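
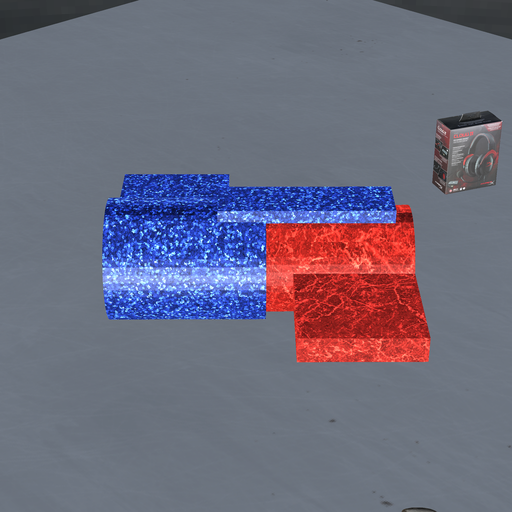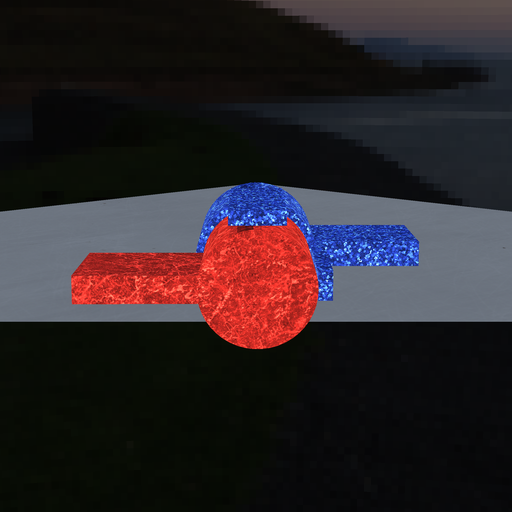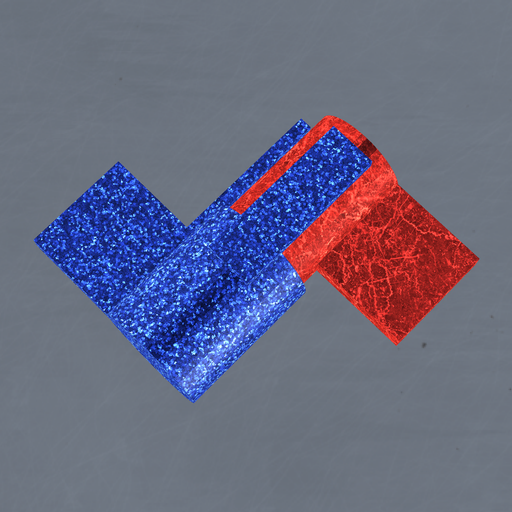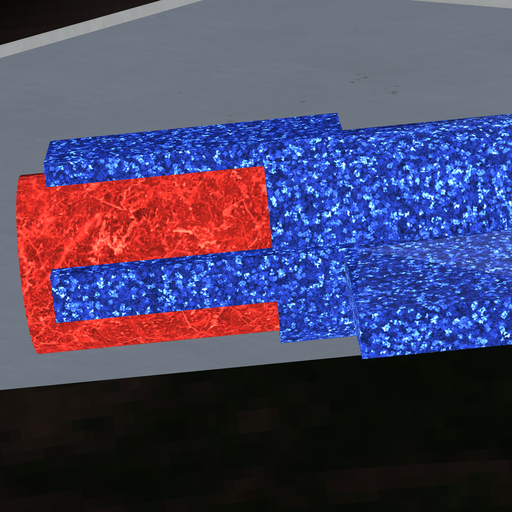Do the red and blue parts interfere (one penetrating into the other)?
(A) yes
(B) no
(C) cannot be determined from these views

(A) yes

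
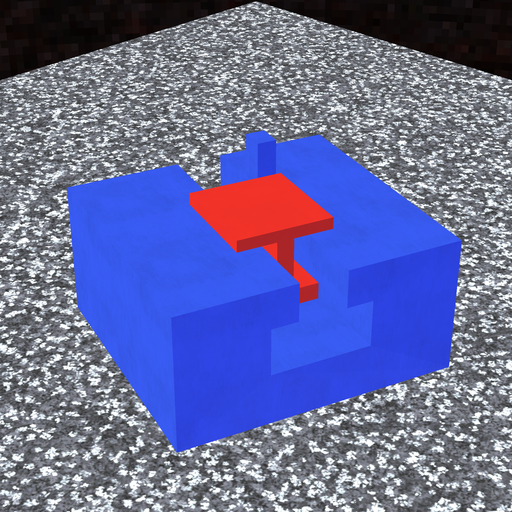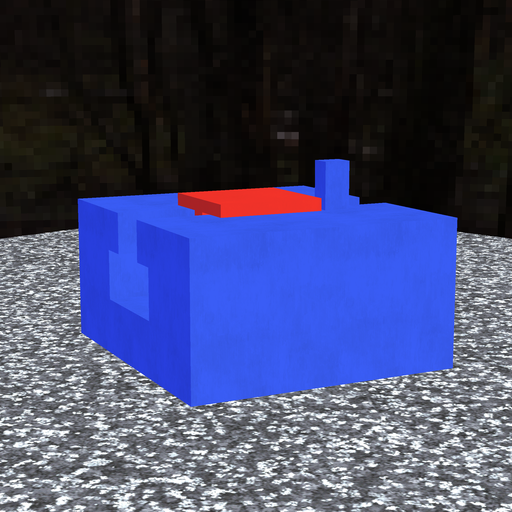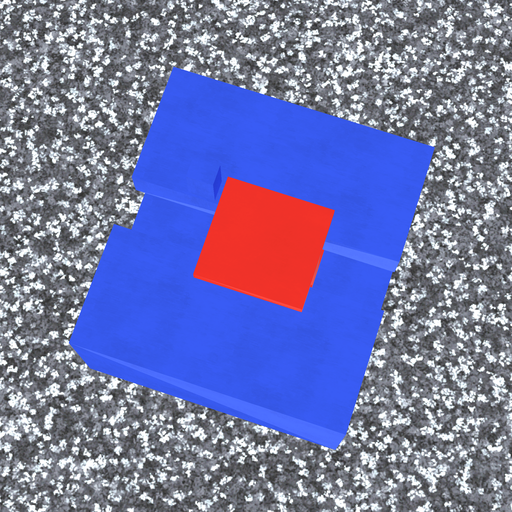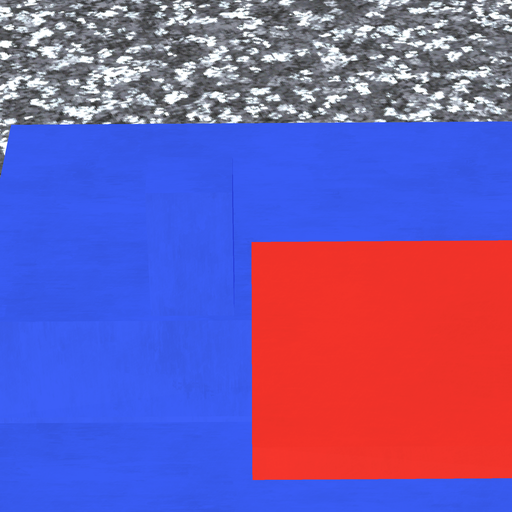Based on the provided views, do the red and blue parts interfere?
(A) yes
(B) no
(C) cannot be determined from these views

(B) no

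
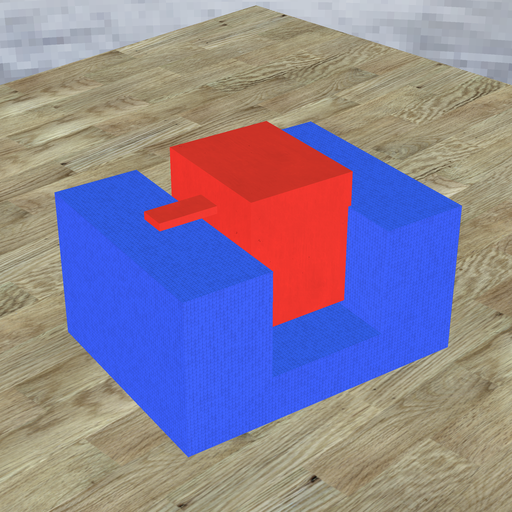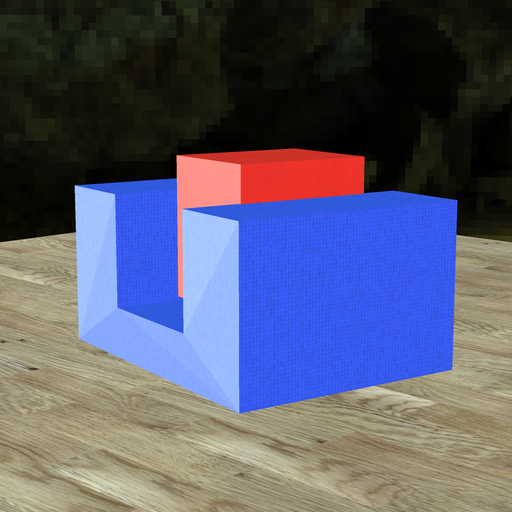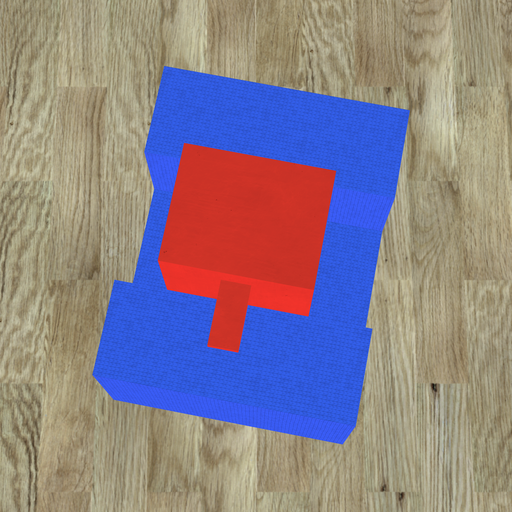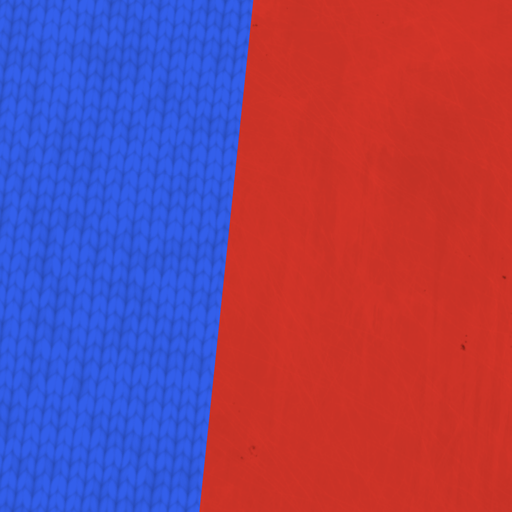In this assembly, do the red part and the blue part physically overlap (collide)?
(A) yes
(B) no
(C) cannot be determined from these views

(A) yes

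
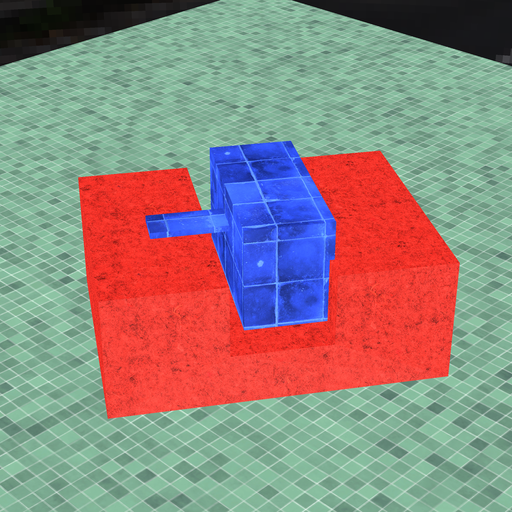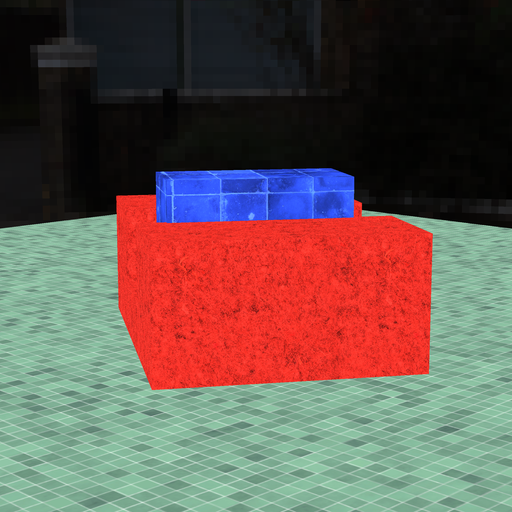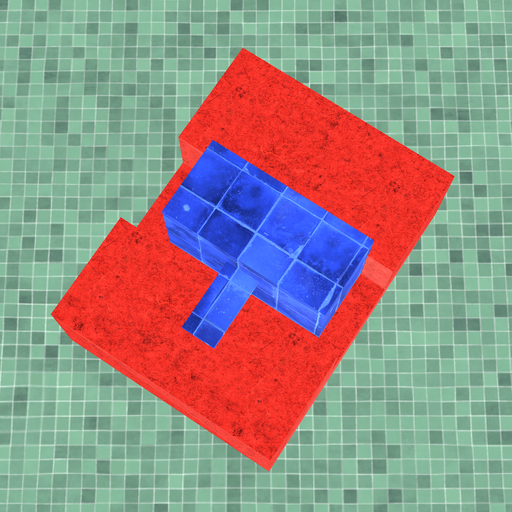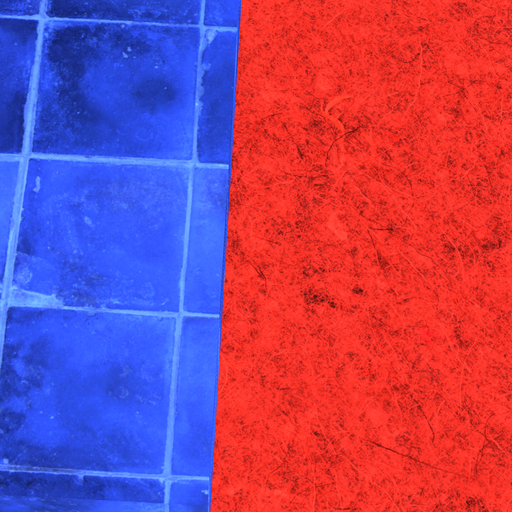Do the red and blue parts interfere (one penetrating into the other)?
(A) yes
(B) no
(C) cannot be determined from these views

(A) yes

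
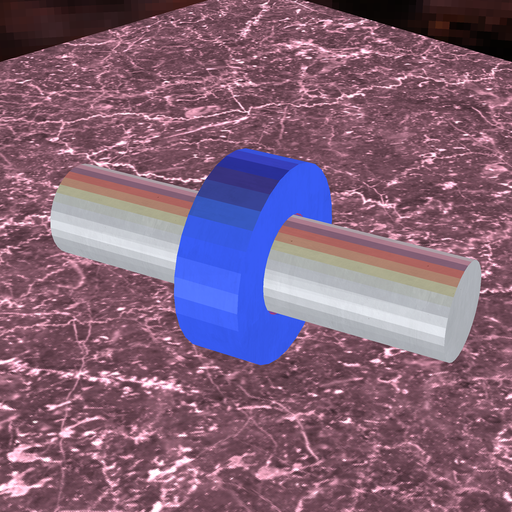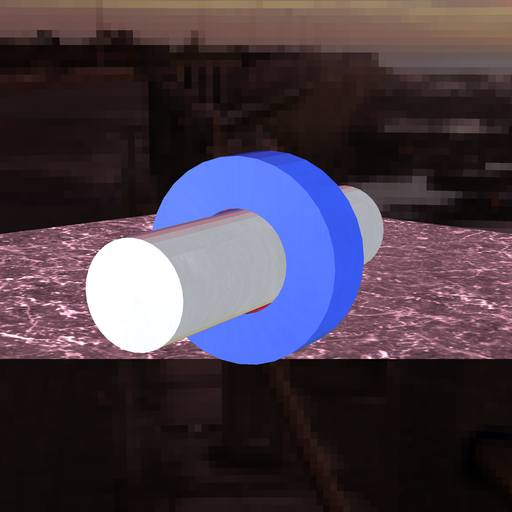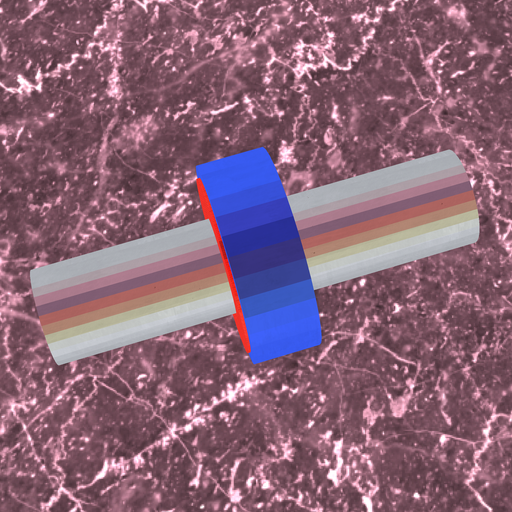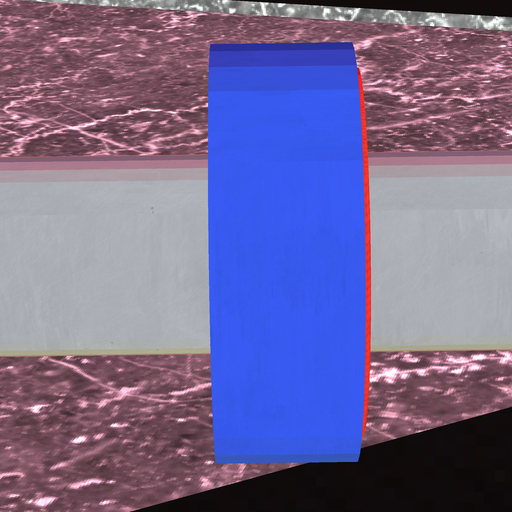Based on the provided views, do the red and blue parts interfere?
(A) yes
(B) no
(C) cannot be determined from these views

(A) yes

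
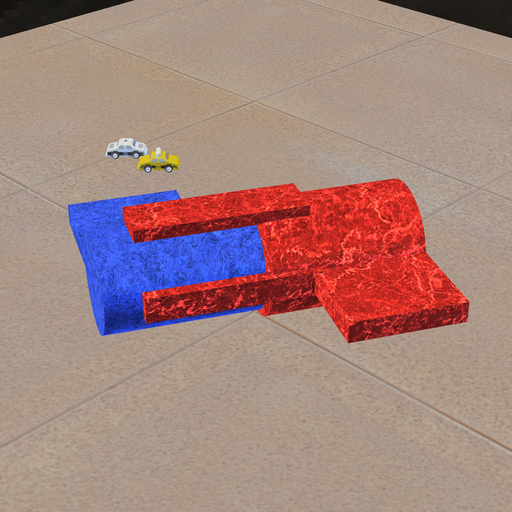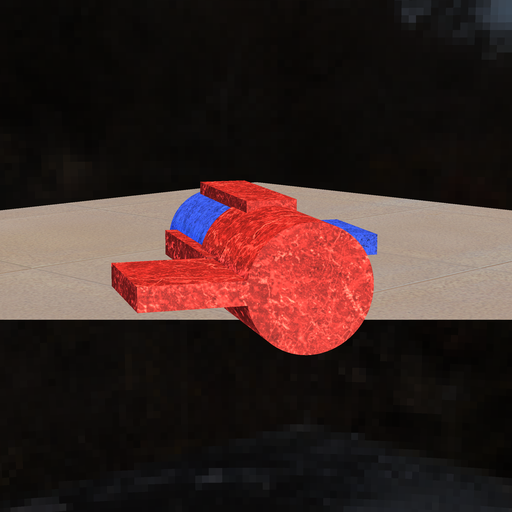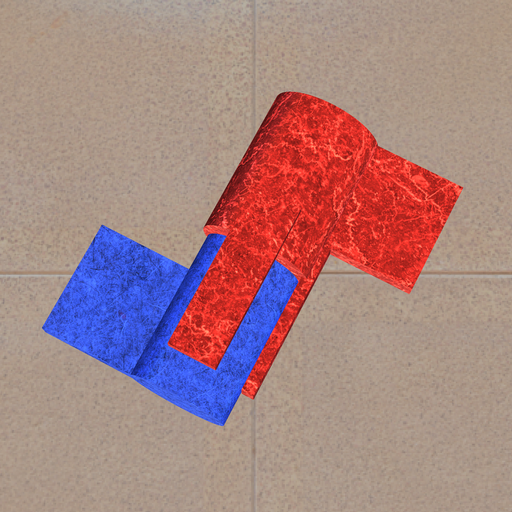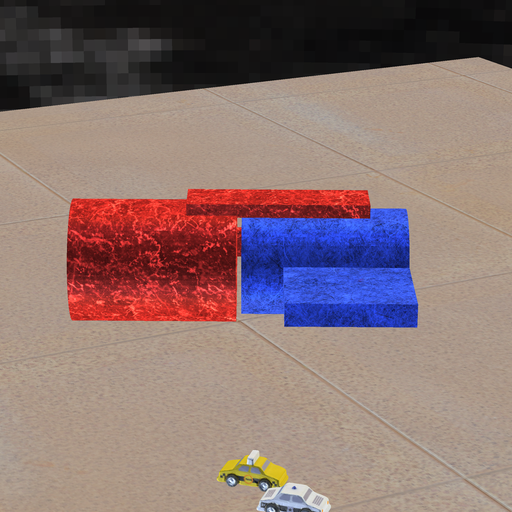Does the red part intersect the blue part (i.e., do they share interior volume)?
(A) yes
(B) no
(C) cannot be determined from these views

(B) no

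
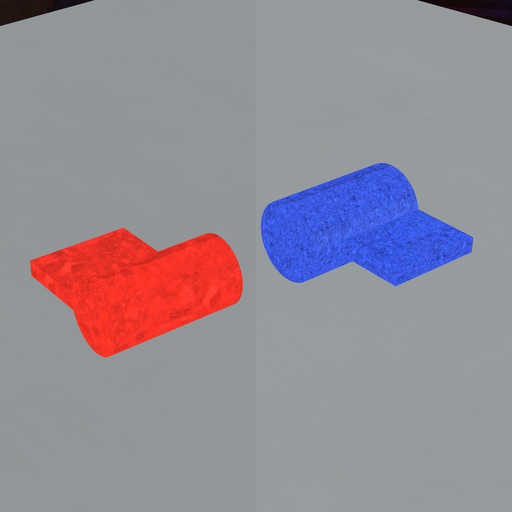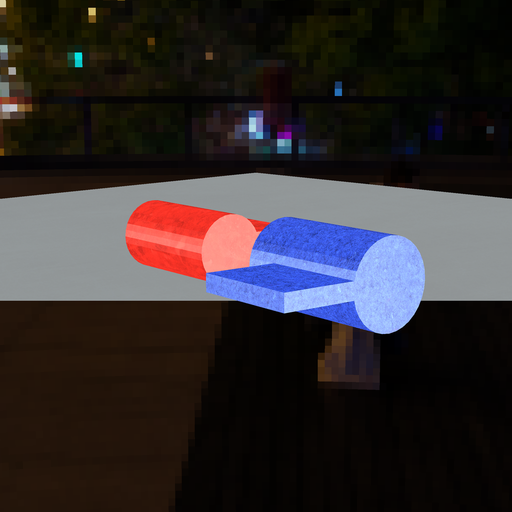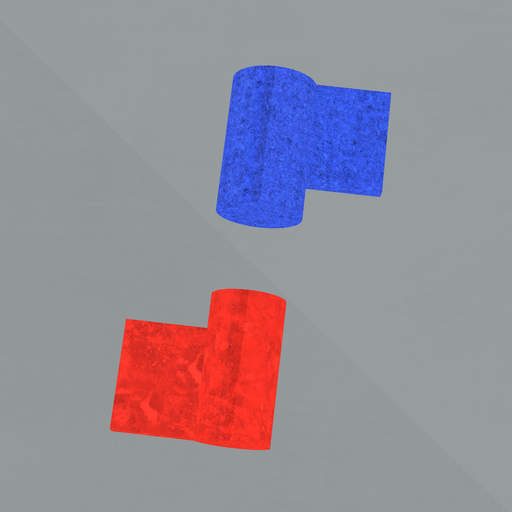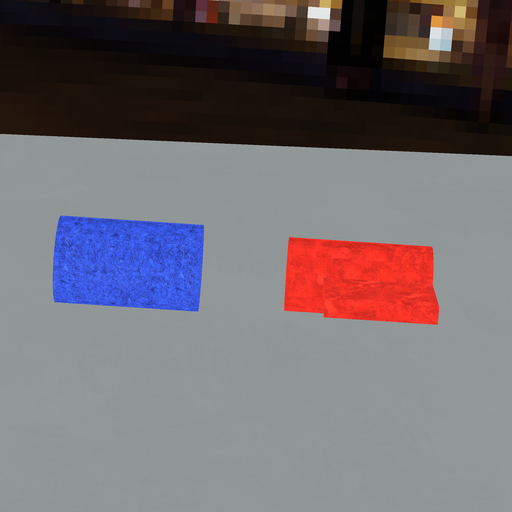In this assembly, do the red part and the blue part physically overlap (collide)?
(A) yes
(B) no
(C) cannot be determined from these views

(B) no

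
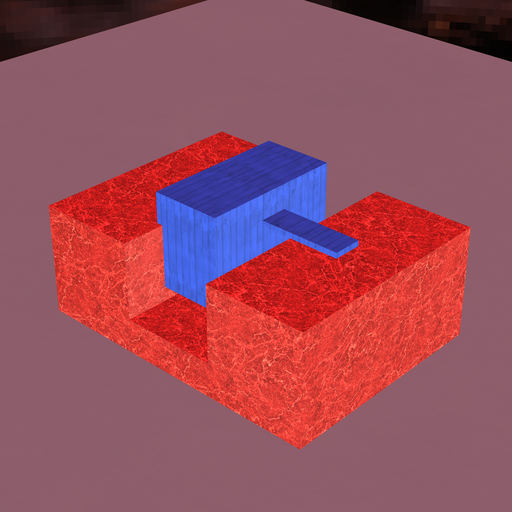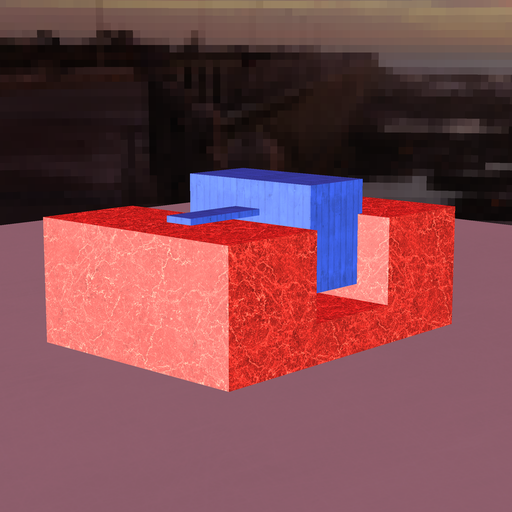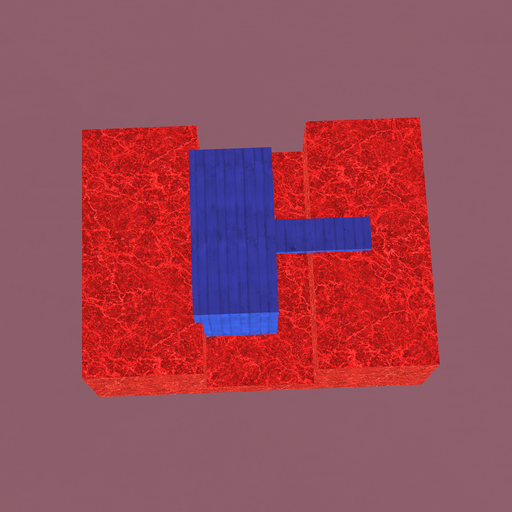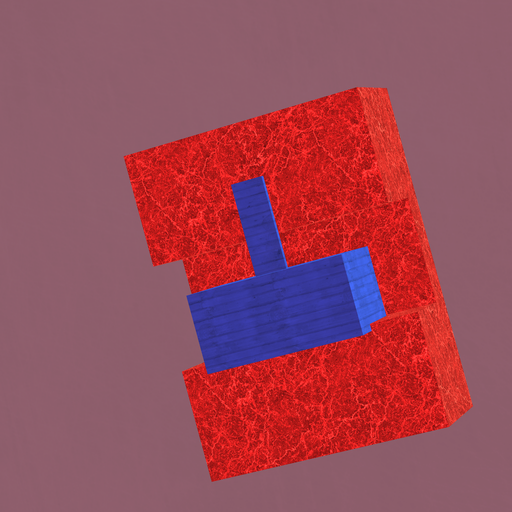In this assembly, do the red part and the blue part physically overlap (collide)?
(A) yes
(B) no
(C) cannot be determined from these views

(A) yes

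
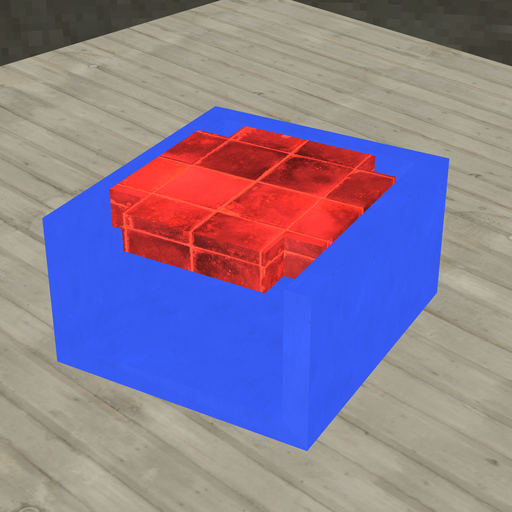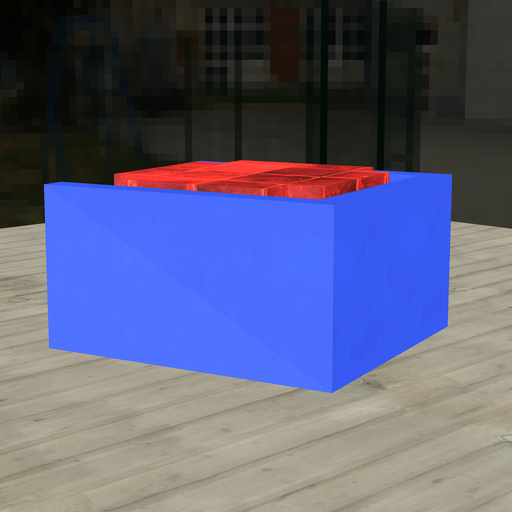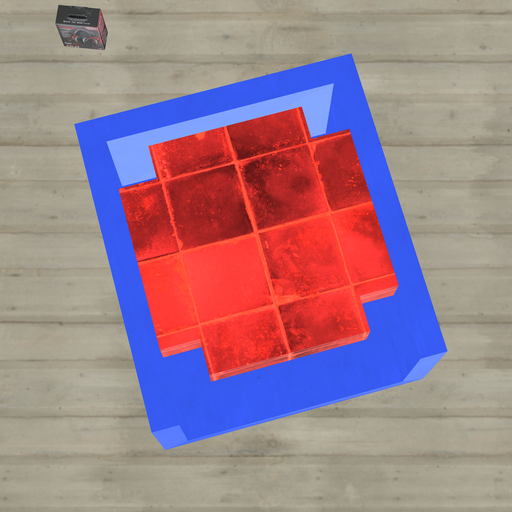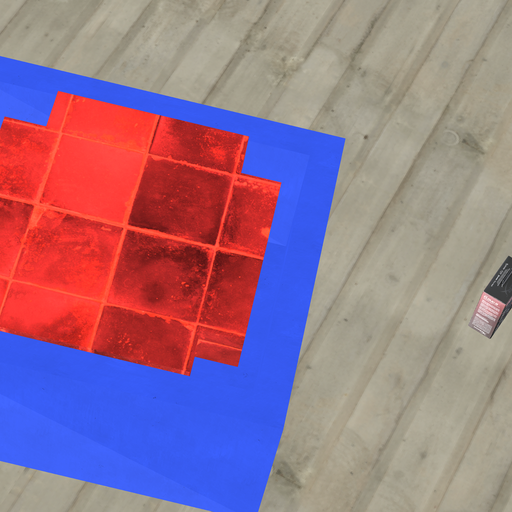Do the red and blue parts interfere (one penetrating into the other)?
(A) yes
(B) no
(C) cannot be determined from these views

(B) no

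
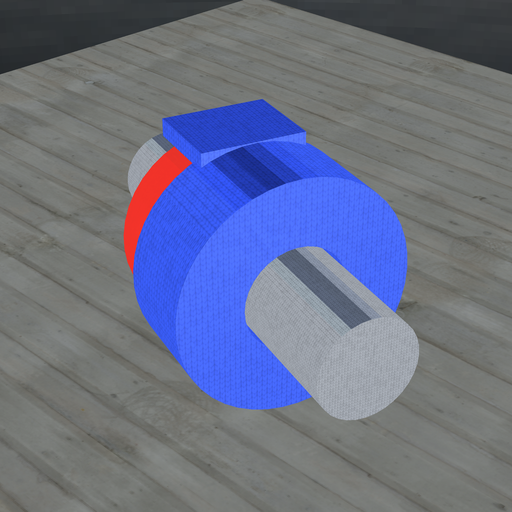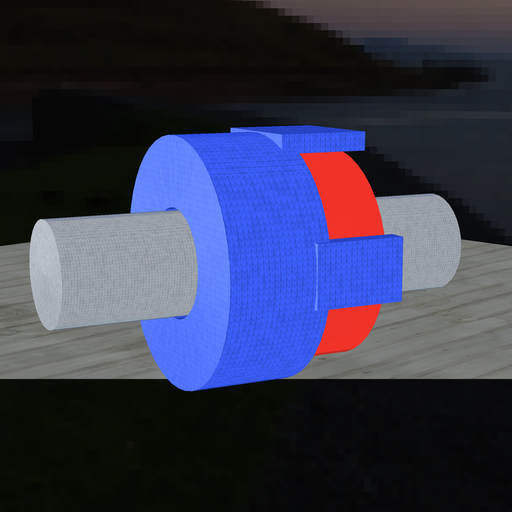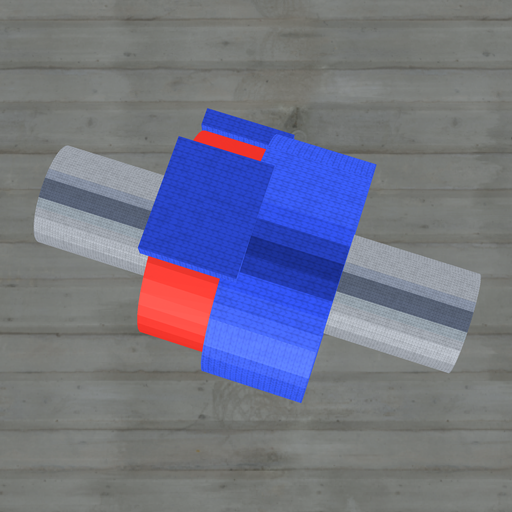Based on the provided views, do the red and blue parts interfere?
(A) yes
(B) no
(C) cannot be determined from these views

(A) yes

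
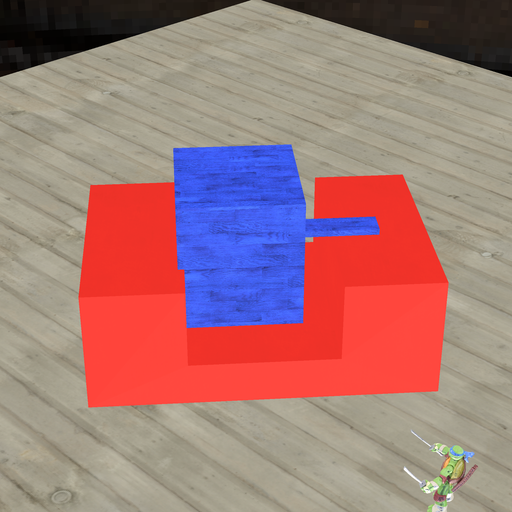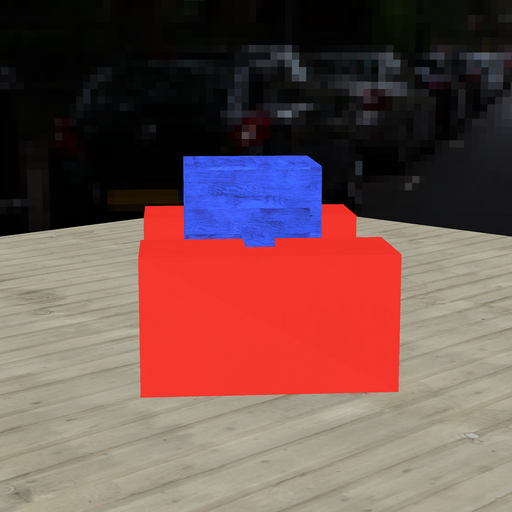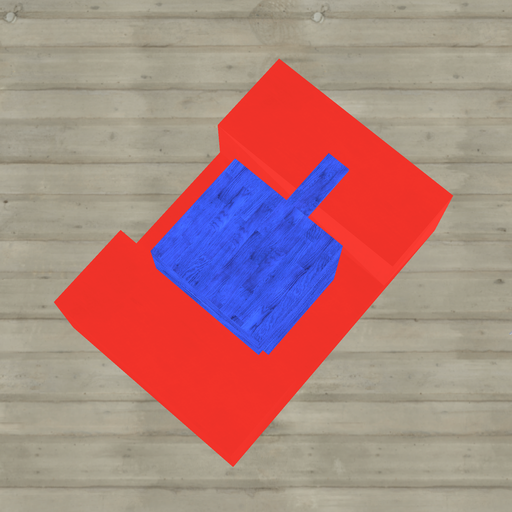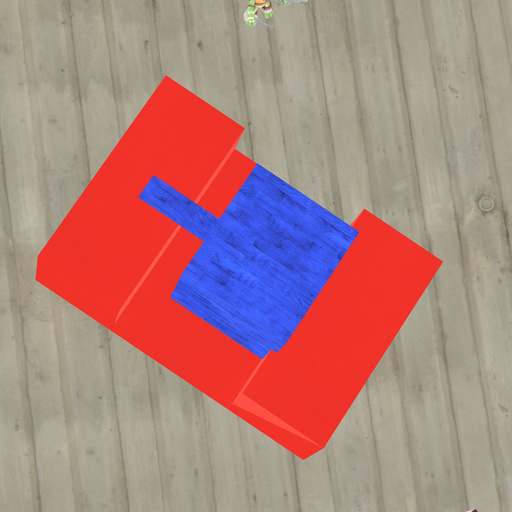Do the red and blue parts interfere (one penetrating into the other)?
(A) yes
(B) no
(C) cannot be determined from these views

(A) yes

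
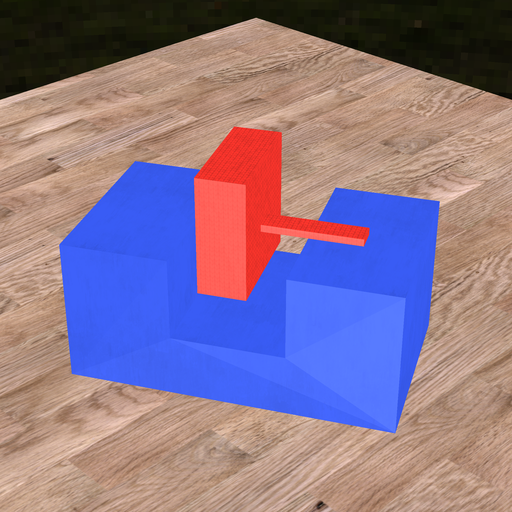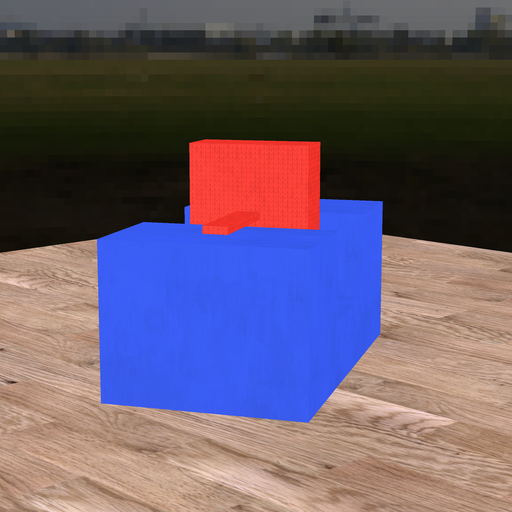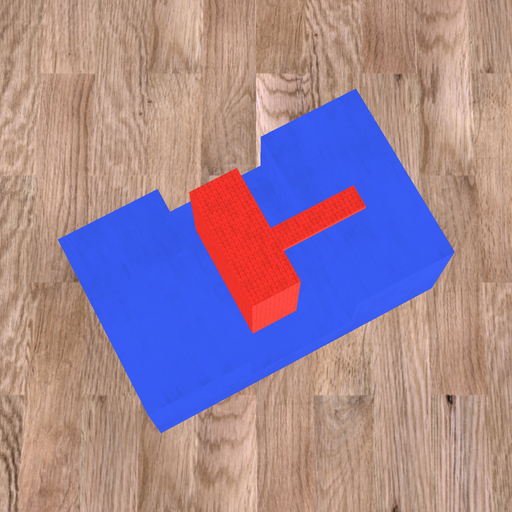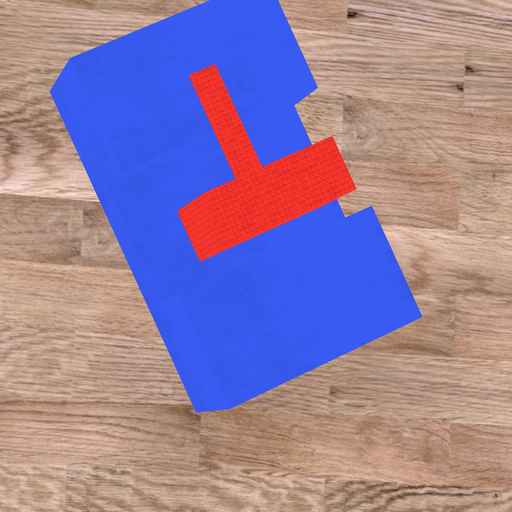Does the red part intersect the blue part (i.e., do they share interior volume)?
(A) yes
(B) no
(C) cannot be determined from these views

(B) no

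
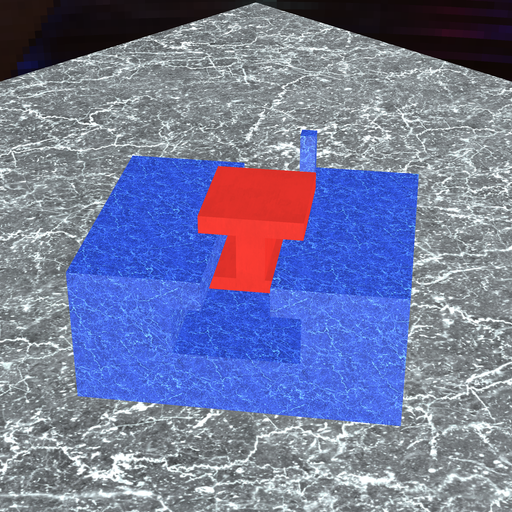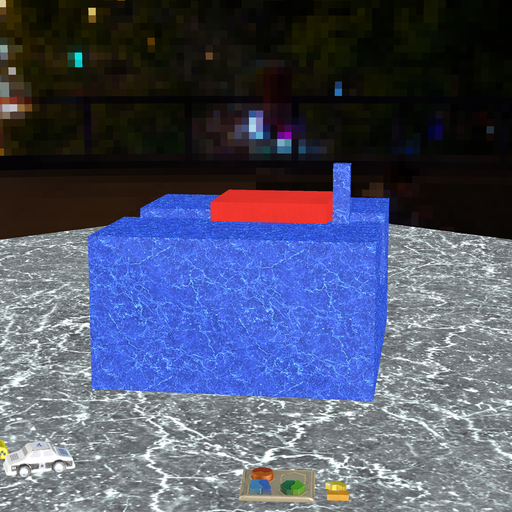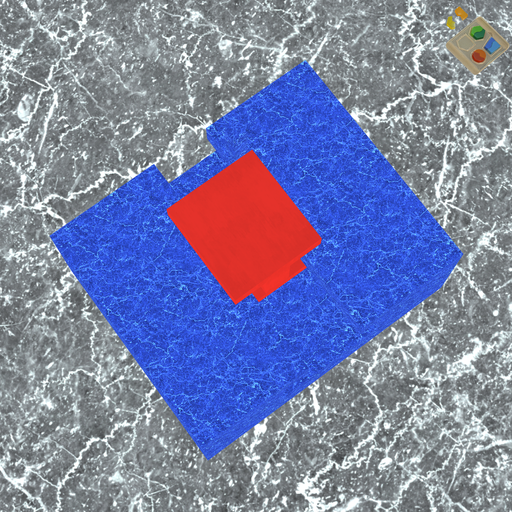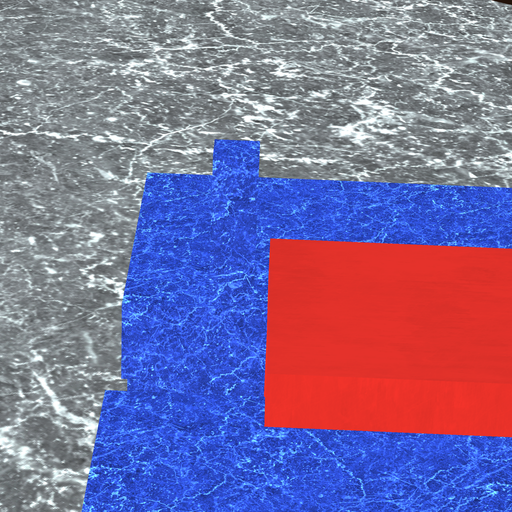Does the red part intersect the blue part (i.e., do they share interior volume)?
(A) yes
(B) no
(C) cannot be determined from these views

(B) no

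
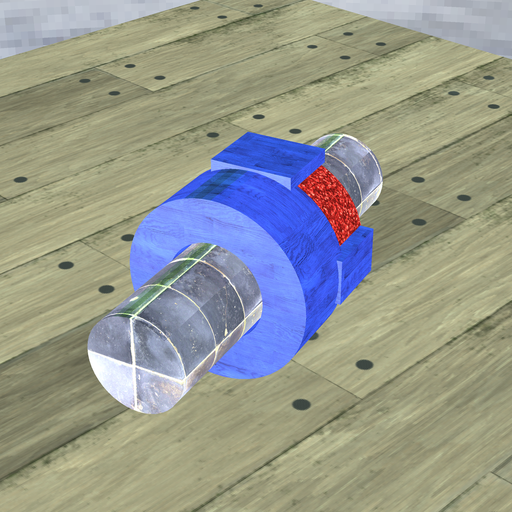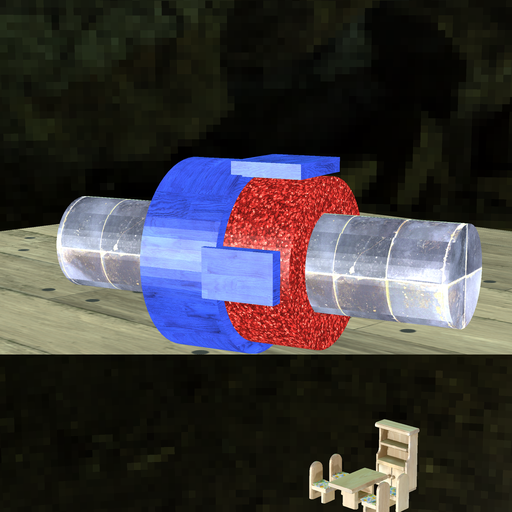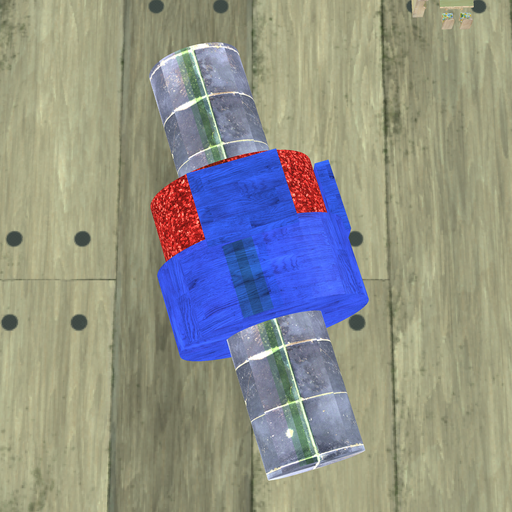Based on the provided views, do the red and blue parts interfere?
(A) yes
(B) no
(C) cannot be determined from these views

(A) yes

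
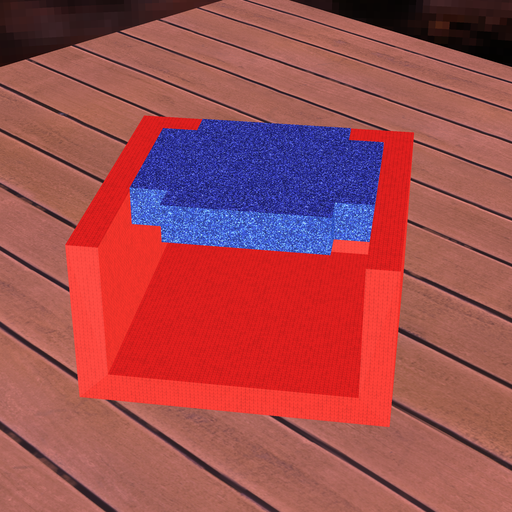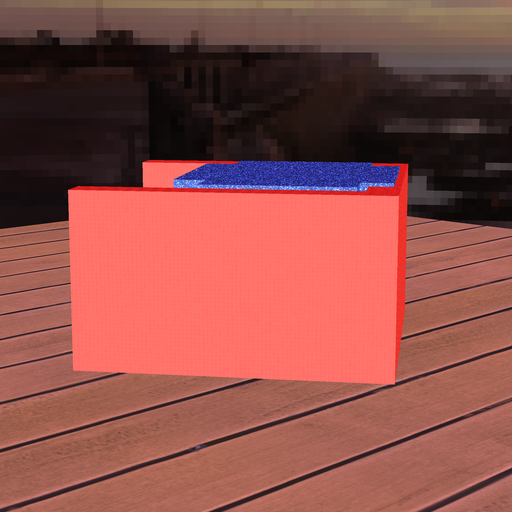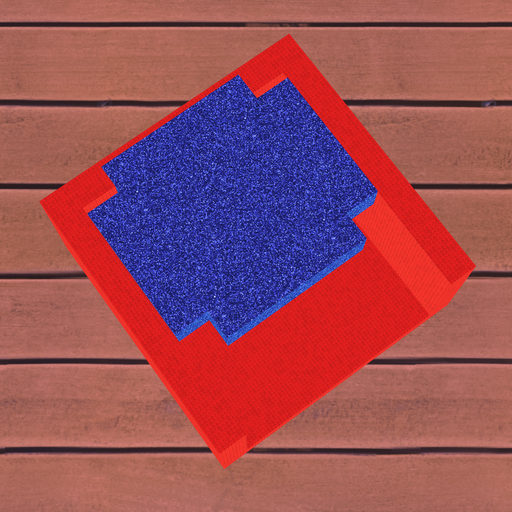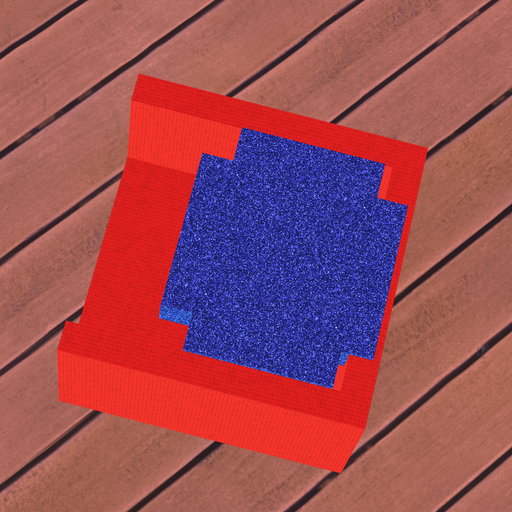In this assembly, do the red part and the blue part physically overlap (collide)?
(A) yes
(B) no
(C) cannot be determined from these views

(A) yes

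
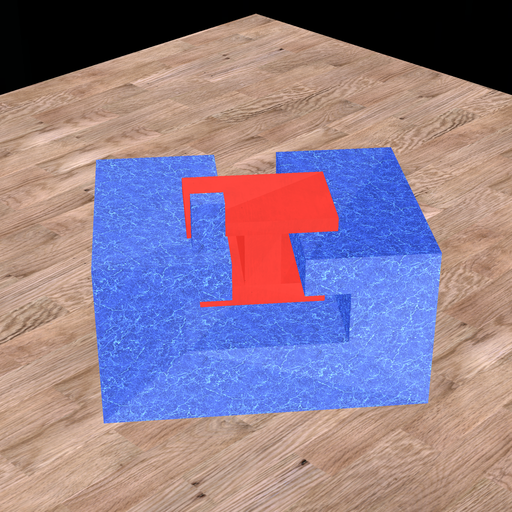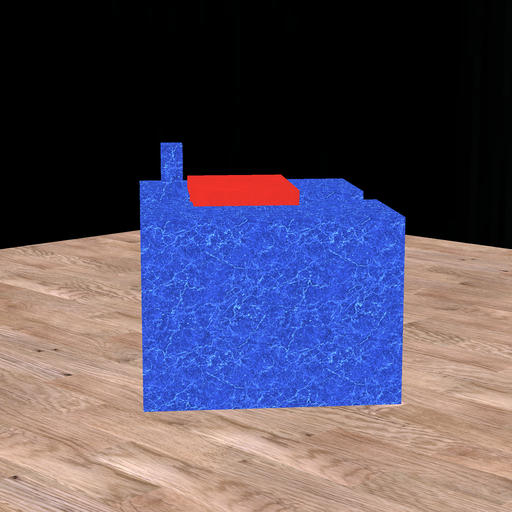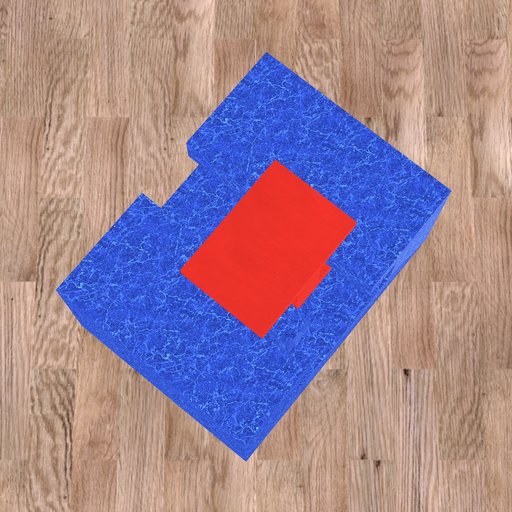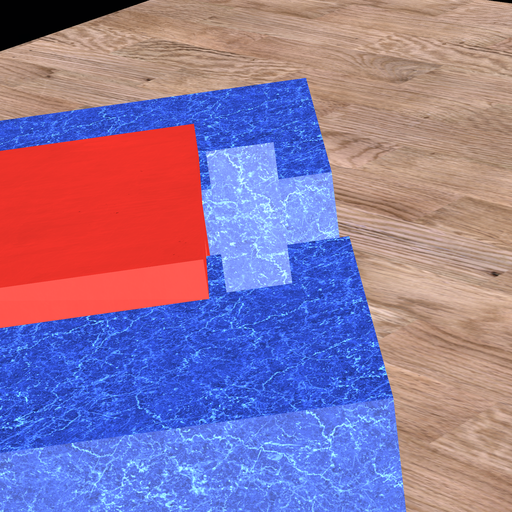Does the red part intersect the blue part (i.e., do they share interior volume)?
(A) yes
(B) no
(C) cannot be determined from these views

(B) no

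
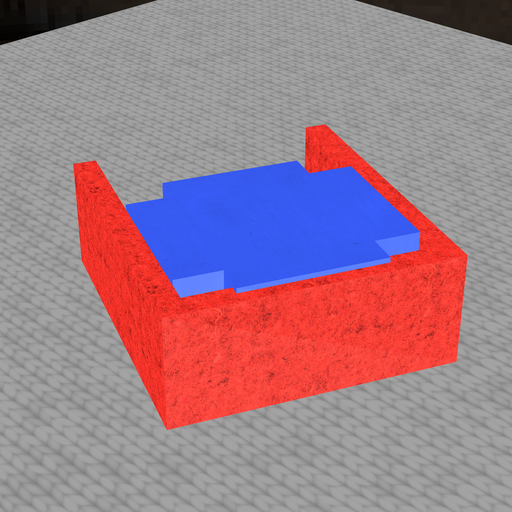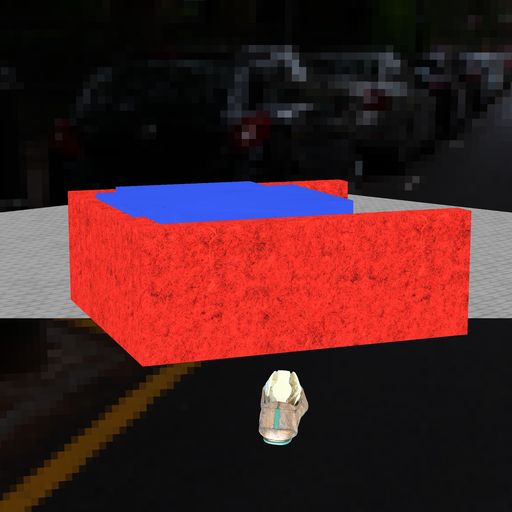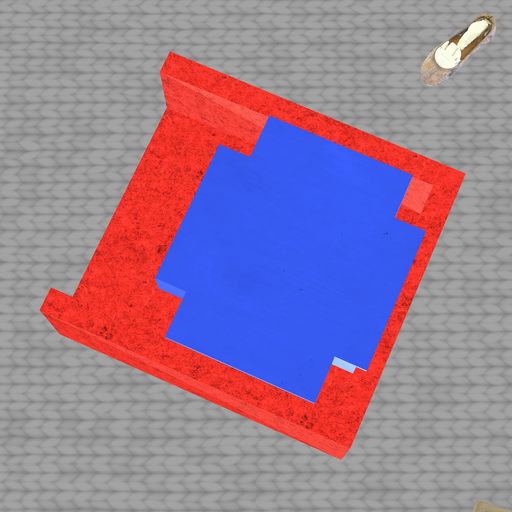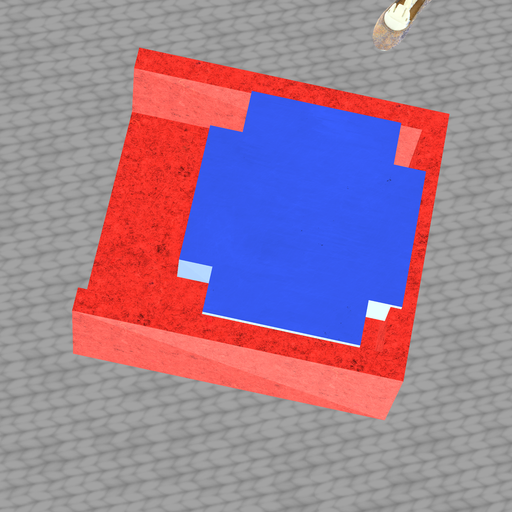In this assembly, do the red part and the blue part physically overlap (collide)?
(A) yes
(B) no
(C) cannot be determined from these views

(A) yes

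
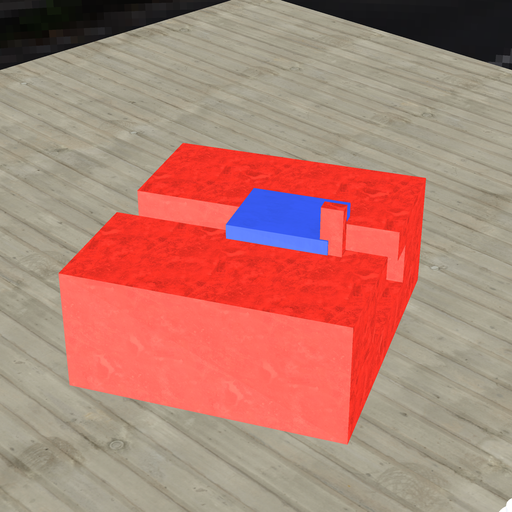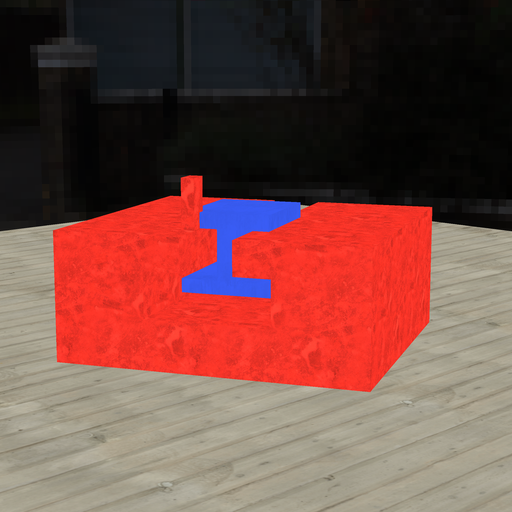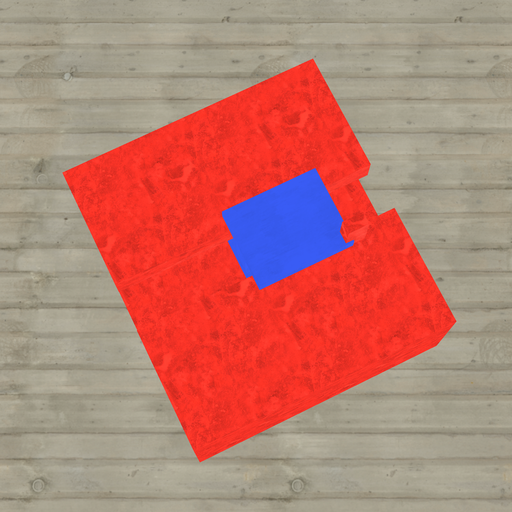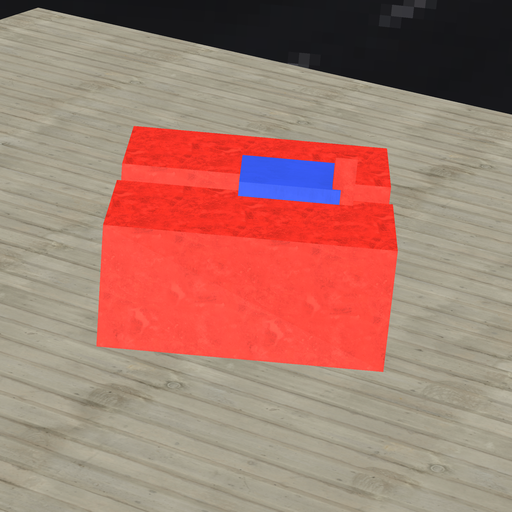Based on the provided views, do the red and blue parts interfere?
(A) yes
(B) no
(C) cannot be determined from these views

(A) yes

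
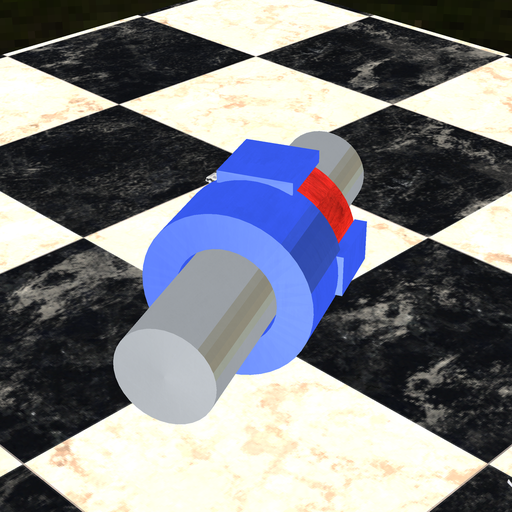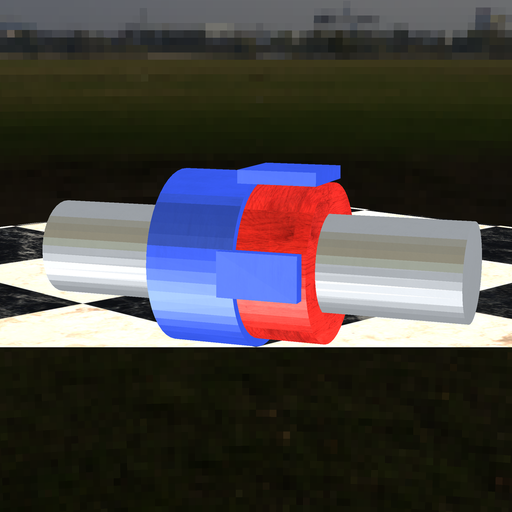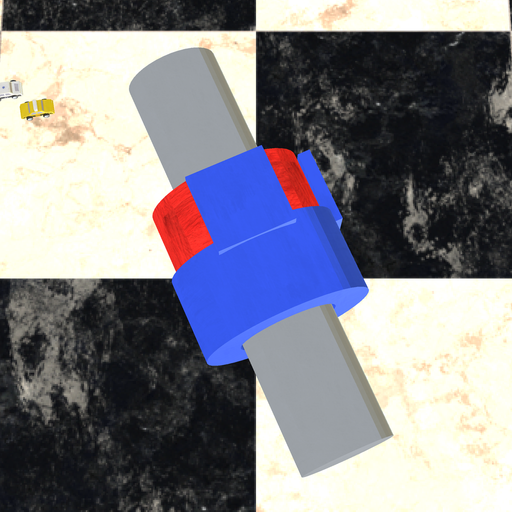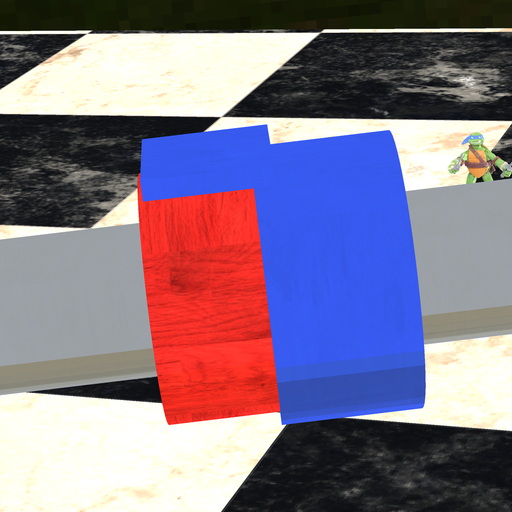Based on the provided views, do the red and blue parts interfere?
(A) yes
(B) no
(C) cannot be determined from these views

(A) yes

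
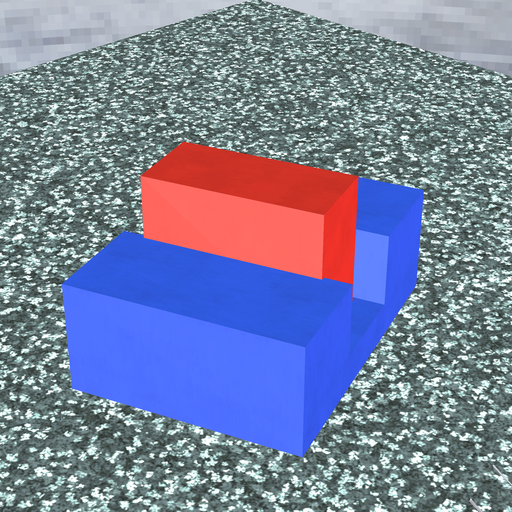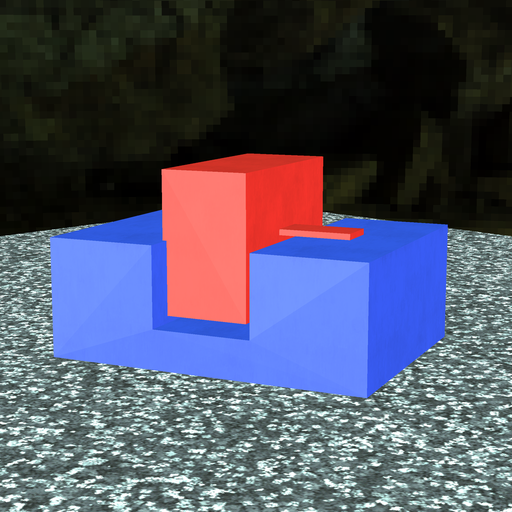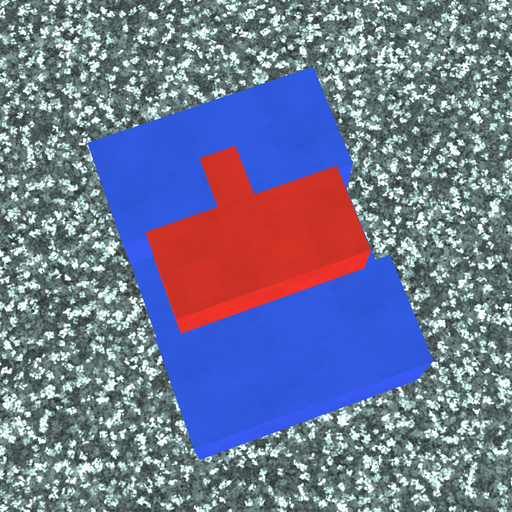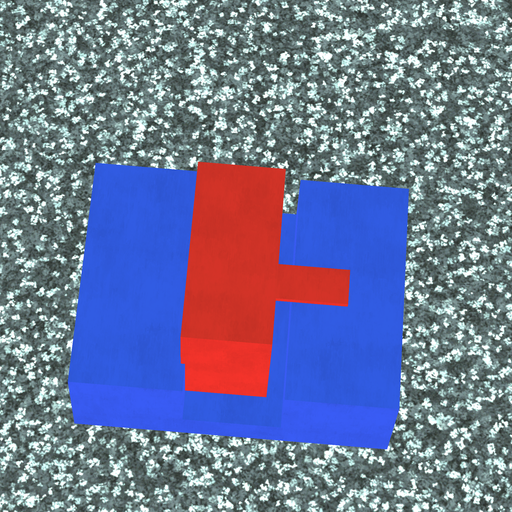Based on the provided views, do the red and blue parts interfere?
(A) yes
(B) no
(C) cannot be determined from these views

(A) yes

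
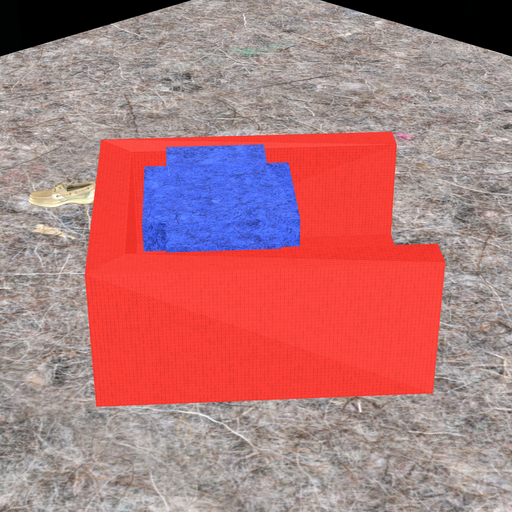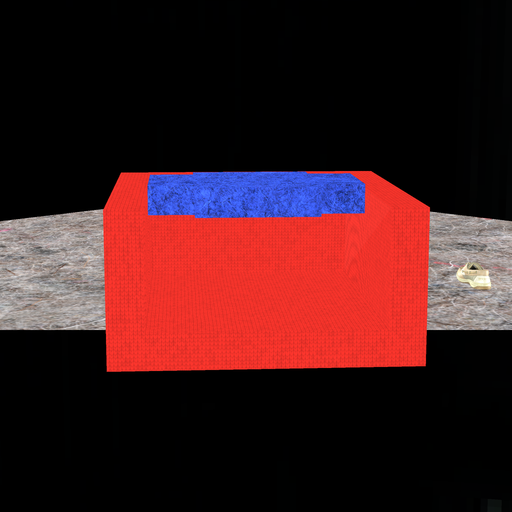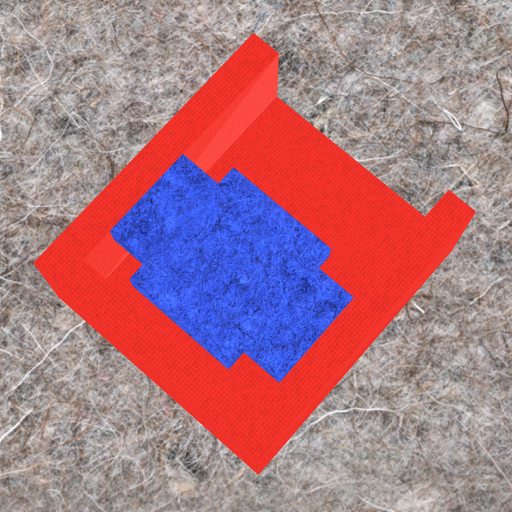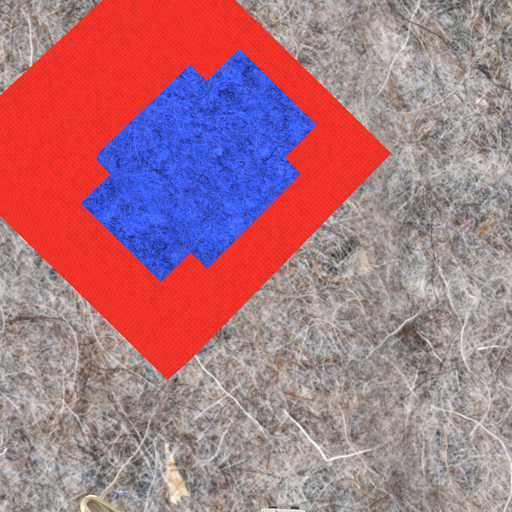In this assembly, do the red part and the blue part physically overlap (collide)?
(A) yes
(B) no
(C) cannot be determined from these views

(B) no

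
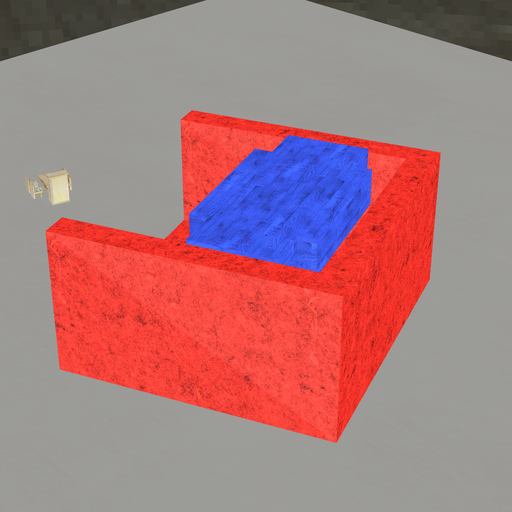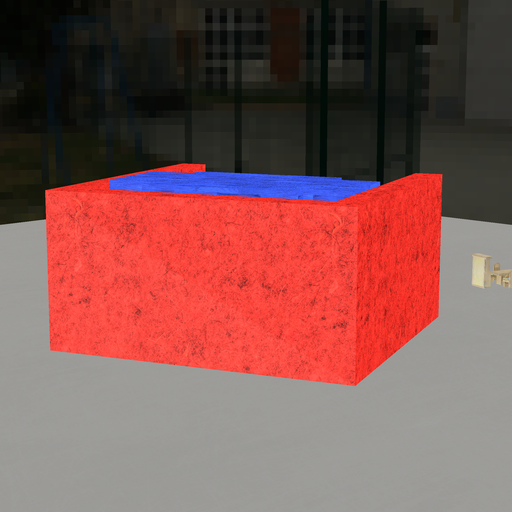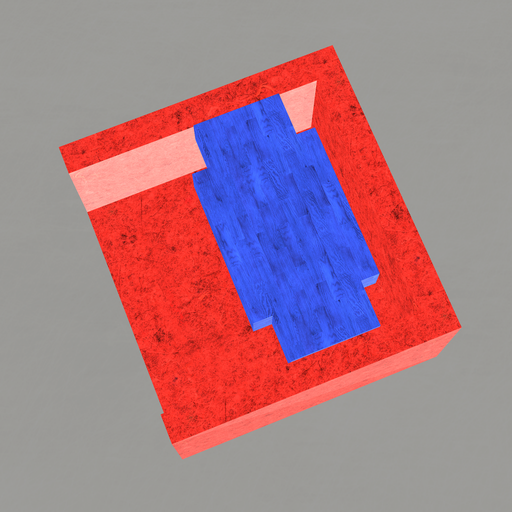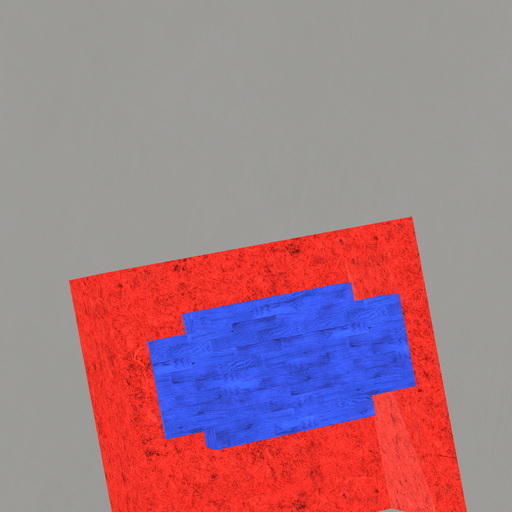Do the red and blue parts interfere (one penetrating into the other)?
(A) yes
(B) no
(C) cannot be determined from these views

(B) no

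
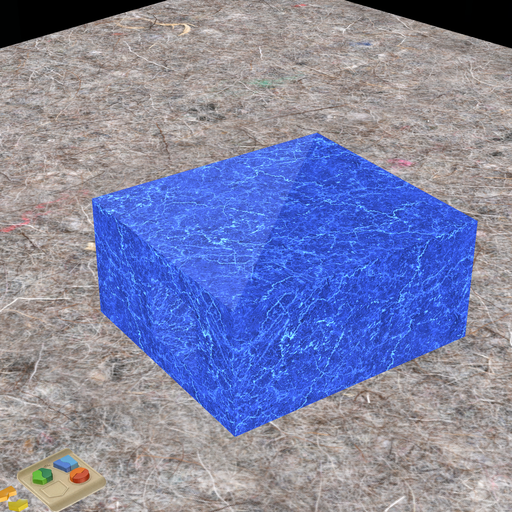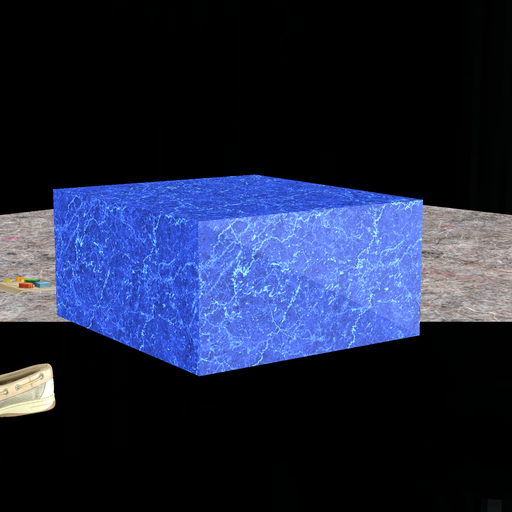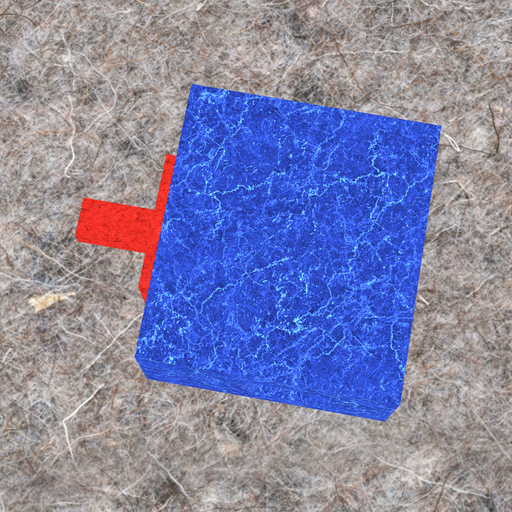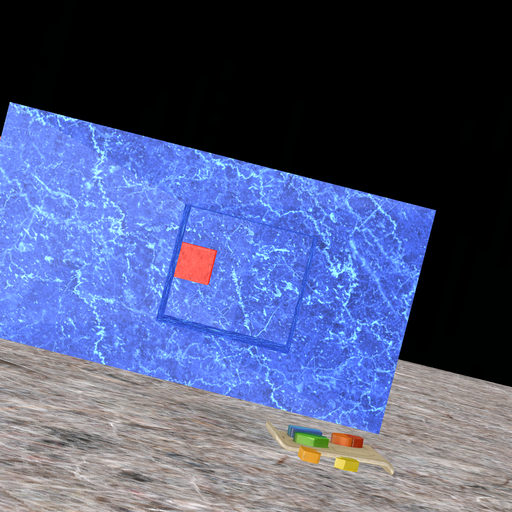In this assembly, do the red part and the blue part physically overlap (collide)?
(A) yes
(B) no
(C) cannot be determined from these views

(B) no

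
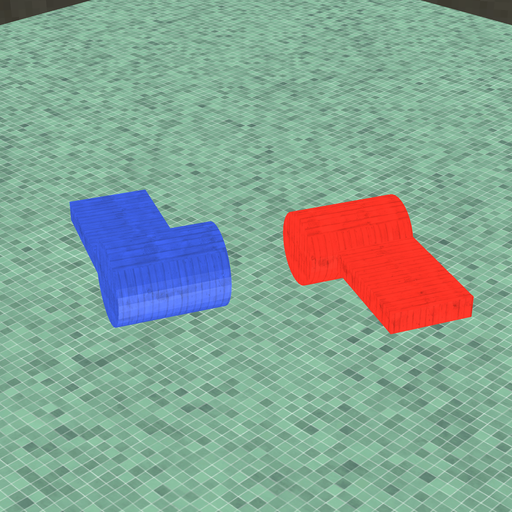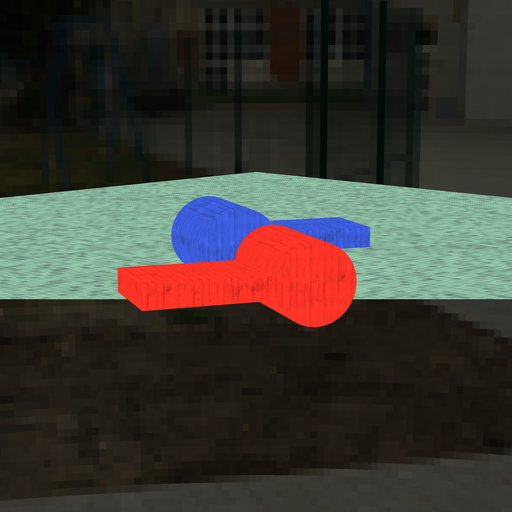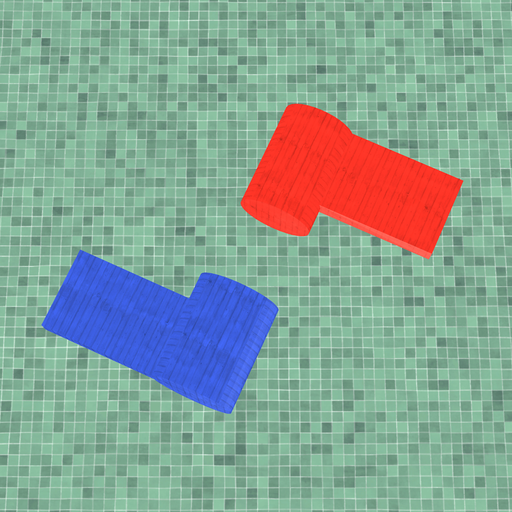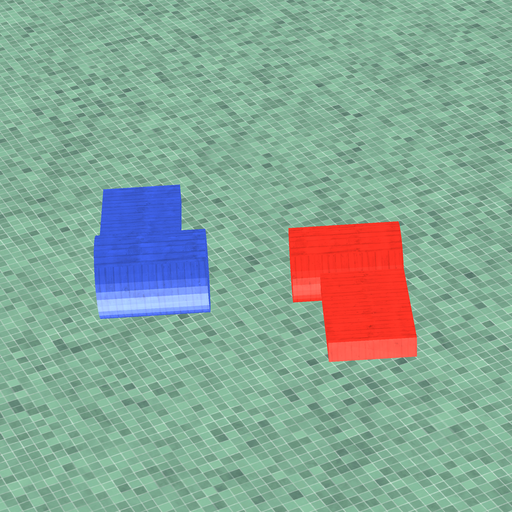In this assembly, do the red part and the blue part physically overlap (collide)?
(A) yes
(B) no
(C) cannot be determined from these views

(B) no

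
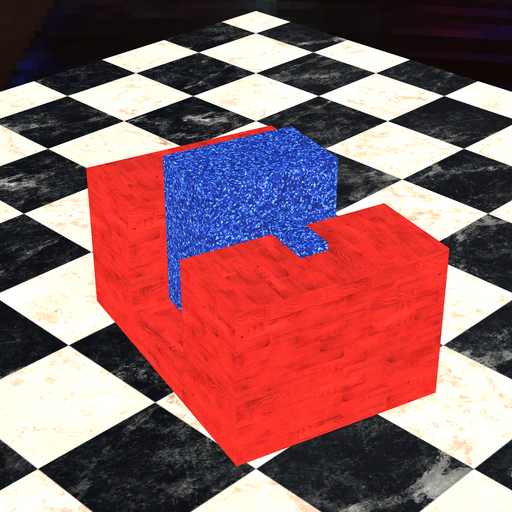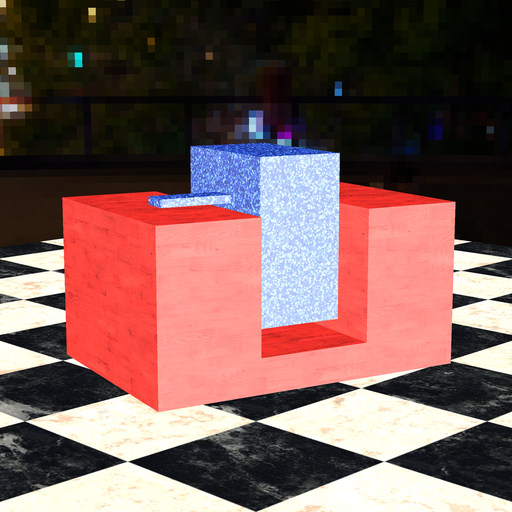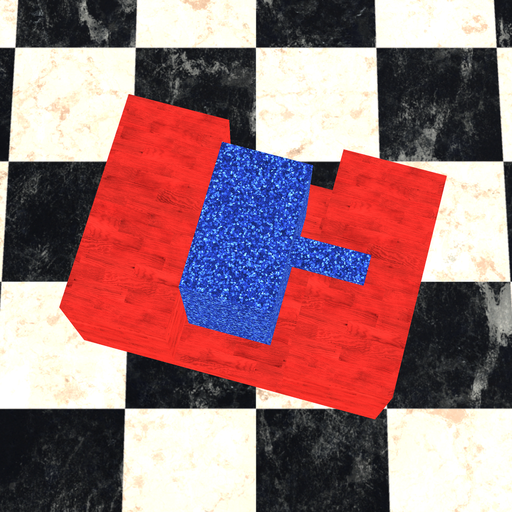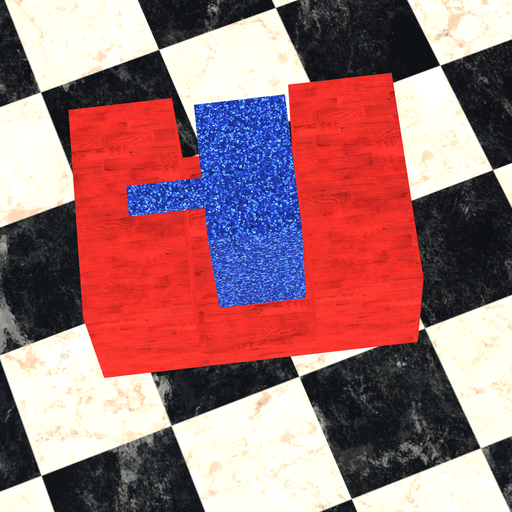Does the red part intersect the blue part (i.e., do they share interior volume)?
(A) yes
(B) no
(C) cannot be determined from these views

(B) no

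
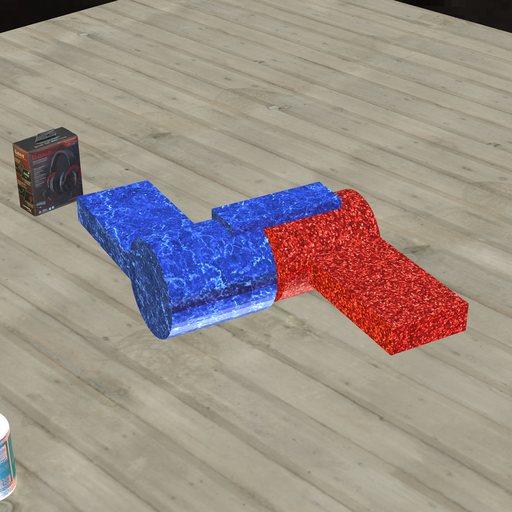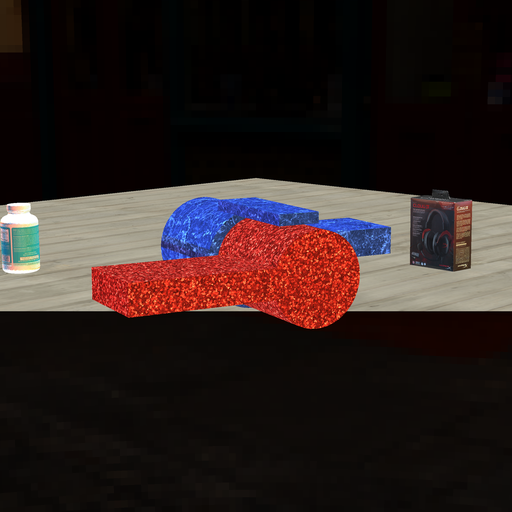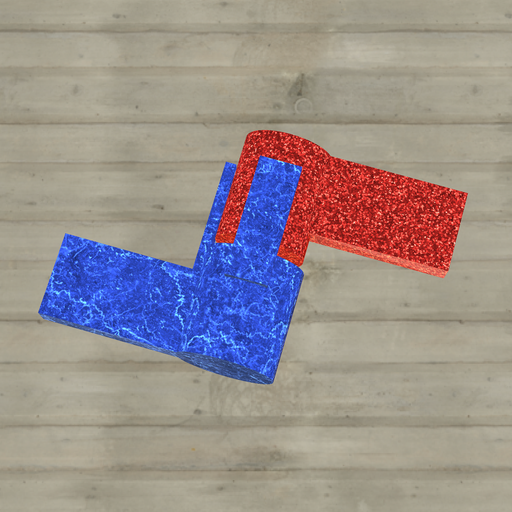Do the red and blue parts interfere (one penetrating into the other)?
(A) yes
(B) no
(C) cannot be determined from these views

(B) no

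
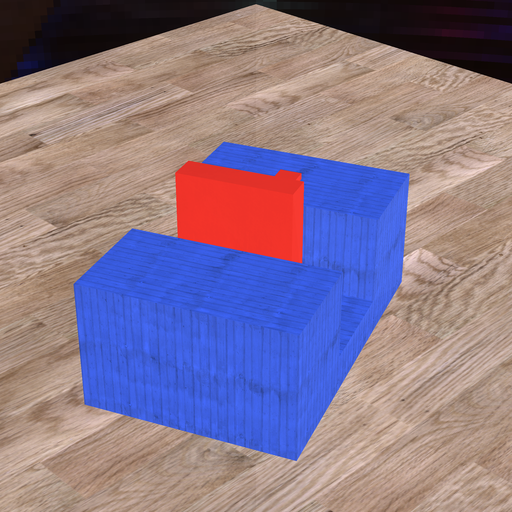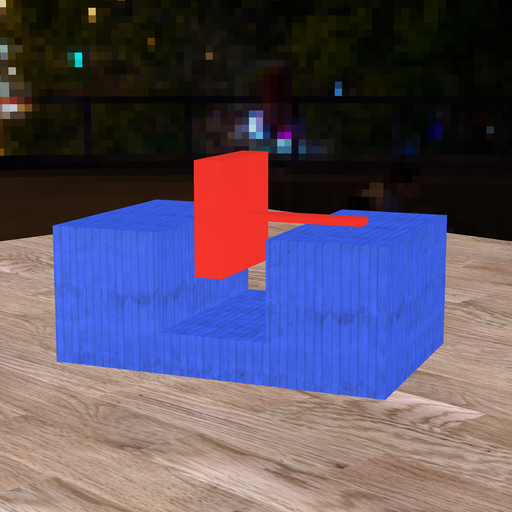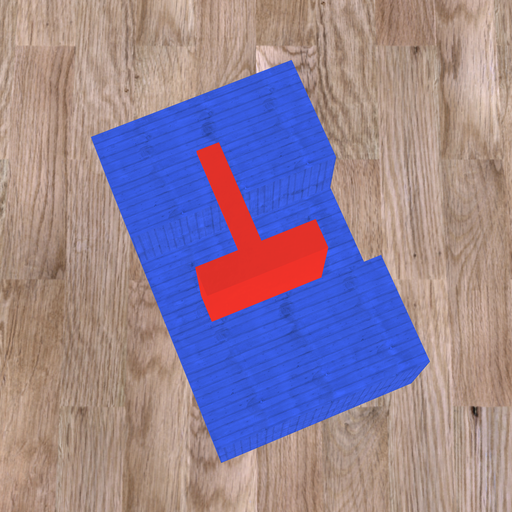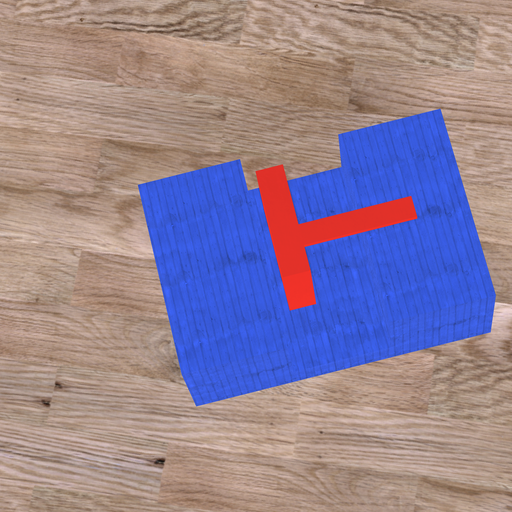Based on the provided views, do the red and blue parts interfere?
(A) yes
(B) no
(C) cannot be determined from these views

(B) no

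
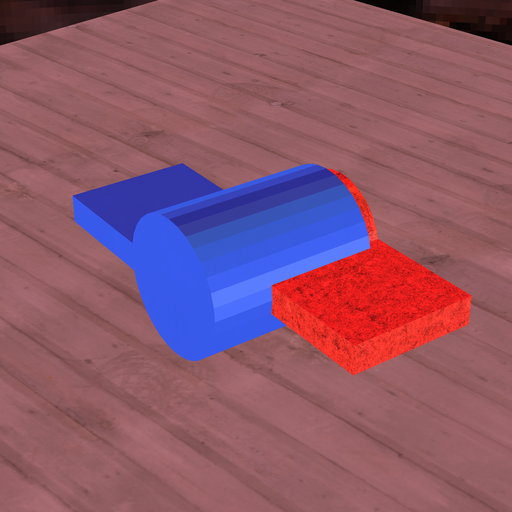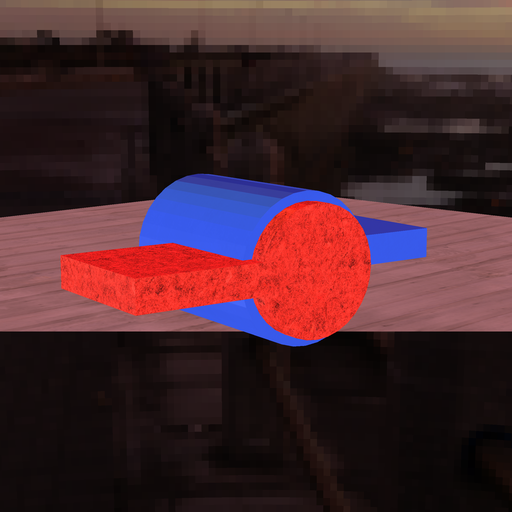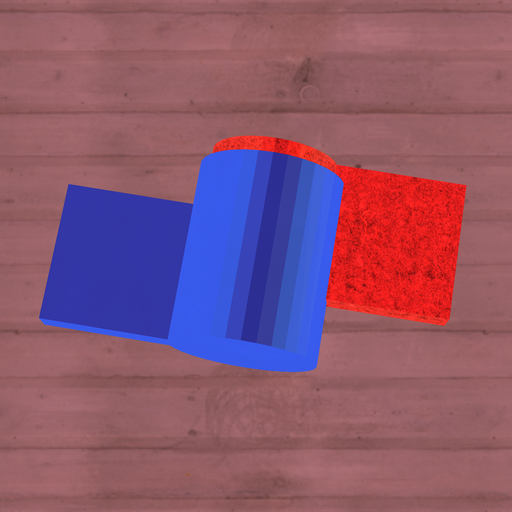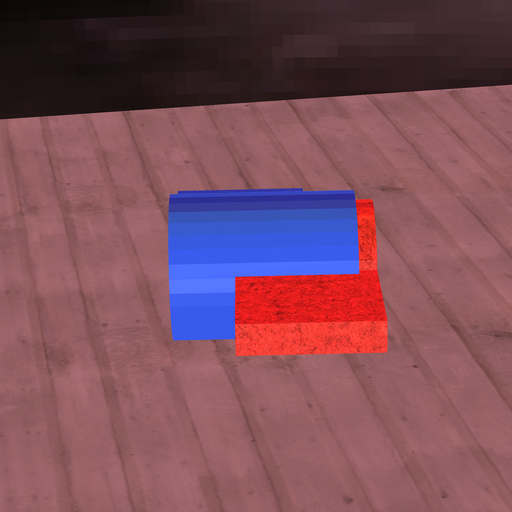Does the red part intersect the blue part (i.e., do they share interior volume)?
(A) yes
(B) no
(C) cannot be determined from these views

(A) yes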